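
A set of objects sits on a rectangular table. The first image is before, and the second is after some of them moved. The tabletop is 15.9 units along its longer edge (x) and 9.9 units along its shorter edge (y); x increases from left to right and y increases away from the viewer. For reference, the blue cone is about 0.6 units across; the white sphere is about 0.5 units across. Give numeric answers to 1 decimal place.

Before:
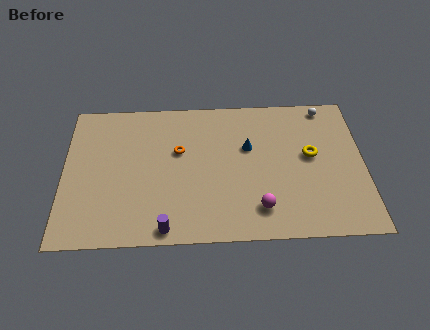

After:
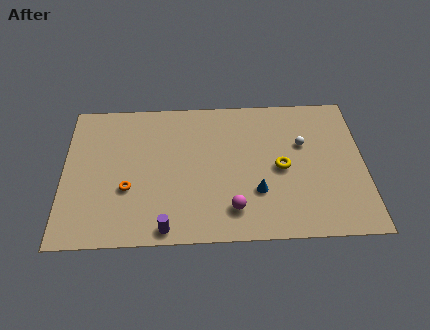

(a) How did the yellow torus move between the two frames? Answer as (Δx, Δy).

(-1.6, -0.8)

From the two frames, the yellow torus sits at roughly (13.1, 5.5) before and (11.5, 4.7) after.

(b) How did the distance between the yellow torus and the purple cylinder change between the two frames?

-1.8

The distance was about 9.0 in the first image and 7.2 in the second, so they moved 1.8 units closer together.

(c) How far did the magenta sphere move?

1.4

The magenta sphere moved from about (10.3, 2.0) to (8.9, 2.0), a distance of √(1.4² + 0.0²) ≈ 1.4.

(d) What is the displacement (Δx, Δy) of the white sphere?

(-1.3, -2.6)

The white sphere was at about (14.0, 8.9) and moved to about (12.7, 6.3).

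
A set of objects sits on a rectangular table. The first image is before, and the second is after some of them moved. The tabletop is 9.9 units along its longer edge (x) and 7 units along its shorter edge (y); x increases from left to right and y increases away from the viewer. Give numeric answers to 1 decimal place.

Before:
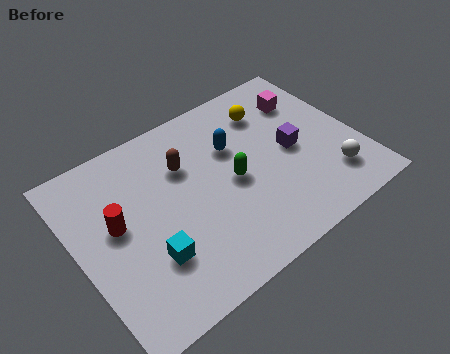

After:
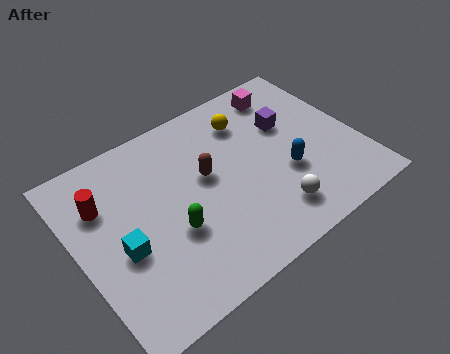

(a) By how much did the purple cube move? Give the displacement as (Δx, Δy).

(0.1, 1.1)

From the two frames, the purple cube sits at roughly (7.6, 3.4) before and (7.7, 4.5) after.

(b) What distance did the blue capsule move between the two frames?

2.5

The blue capsule moved from about (5.7, 4.6) to (7.2, 2.6), a distance of √(1.5² + 2.0²) ≈ 2.5.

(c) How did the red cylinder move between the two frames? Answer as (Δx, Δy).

(-0.3, 1.0)

From the two frames, the red cylinder sits at roughly (1.4, 3.9) before and (1.1, 4.9) after.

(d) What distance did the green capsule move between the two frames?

2.4

From (5.4, 3.3) to (3.1, 2.6), the green capsule covered √(2.3² + 0.7²) ≈ 2.4 units.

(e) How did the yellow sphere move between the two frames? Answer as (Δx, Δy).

(-0.8, 0.0)

From the two frames, the yellow sphere sits at roughly (7.2, 5.4) before and (6.4, 5.4) after.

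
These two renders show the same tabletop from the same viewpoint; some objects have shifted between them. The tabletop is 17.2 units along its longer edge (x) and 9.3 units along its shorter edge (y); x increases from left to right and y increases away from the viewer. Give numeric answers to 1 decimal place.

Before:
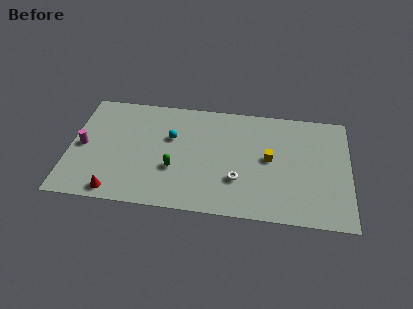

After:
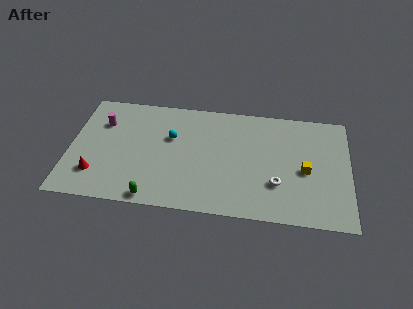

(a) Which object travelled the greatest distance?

the green capsule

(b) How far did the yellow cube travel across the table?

2.3

The yellow cube was near (12.3, 4.9) before and (14.5, 4.2) after, so it travelled √(2.2² + 0.7²) ≈ 2.3 units.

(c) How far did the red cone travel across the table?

1.8

The red cone moved from about (3.0, 1.0) to (1.7, 2.3), a distance of √(1.3² + 1.3²) ≈ 1.8.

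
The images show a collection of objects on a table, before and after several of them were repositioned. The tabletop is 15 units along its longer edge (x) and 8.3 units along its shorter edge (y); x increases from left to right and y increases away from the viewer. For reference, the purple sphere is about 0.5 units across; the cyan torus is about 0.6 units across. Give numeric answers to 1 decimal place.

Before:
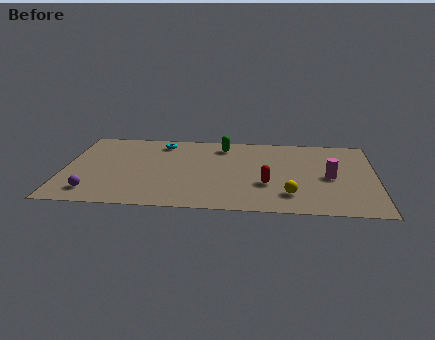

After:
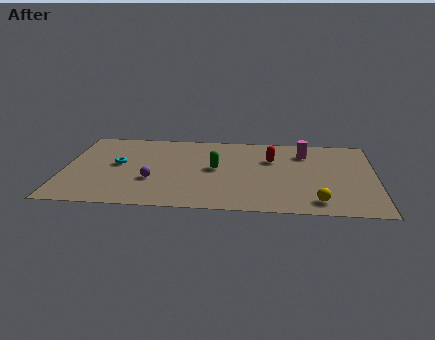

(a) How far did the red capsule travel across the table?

2.7

The red capsule was near (9.8, 2.9) before and (10.0, 5.6) after, so it travelled √(0.2² + 2.7²) ≈ 2.7 units.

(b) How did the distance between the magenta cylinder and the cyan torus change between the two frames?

+0.4

The distance was about 8.8 in the first image and 9.2 in the second, so they moved 0.4 units further apart.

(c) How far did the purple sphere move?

3.1

From (1.5, 1.5) to (4.3, 2.9), the purple sphere covered √(2.8² + 1.4²) ≈ 3.1 units.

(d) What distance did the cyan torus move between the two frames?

3.2

From (4.6, 7.0) to (2.6, 4.5), the cyan torus covered √(2.0² + 2.5²) ≈ 3.2 units.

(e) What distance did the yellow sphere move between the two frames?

1.4

The yellow sphere moved from about (10.9, 1.9) to (12.2, 1.3), a distance of √(1.3² + 0.6²) ≈ 1.4.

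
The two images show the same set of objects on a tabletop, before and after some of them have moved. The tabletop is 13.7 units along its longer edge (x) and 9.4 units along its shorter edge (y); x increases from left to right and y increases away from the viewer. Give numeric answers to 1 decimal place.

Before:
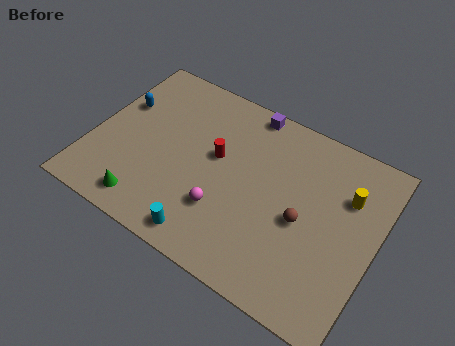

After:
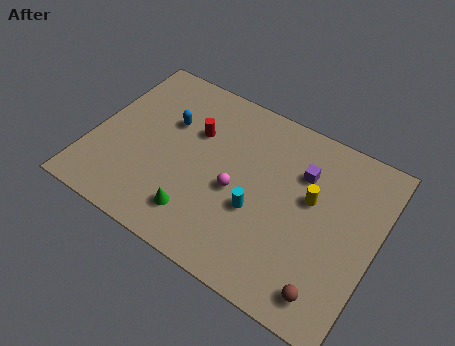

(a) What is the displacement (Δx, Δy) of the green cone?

(2.4, 0.6)

The green cone was at about (3.2, 1.3) and moved to about (5.6, 1.9).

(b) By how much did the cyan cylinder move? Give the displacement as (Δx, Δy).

(2.0, 2.5)

From the two frames, the cyan cylinder sits at roughly (6.2, 1.1) before and (8.2, 3.6) after.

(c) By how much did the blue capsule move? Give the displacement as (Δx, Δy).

(2.4, 0.1)

From the two frames, the blue capsule sits at roughly (1.0, 6.0) before and (3.4, 6.1) after.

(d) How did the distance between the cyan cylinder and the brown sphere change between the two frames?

-0.7

The distance was about 5.1 in the first image and 4.4 in the second, so they moved 0.7 units closer together.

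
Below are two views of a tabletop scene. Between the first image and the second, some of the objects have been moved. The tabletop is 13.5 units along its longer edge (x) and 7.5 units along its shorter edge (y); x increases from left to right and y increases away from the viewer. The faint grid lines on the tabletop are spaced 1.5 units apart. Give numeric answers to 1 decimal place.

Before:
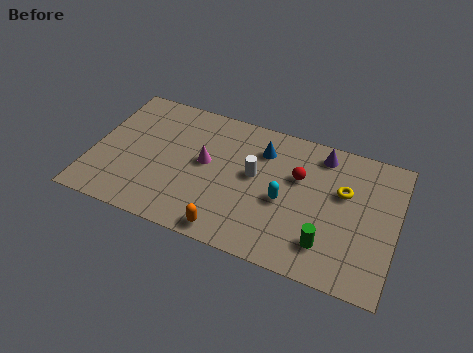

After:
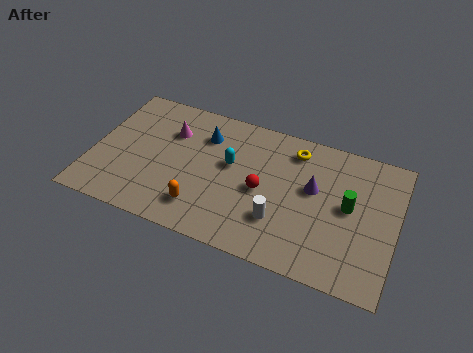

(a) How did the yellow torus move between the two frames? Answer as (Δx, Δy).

(-2.3, 1.5)

The yellow torus started near (11.1, 4.7) and ended near (8.8, 6.2).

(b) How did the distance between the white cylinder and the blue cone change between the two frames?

+3.5

Before: roughly 1.5 units apart; after: 5.0. That's 3.5 units further apart.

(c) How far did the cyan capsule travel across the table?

2.7

From (8.6, 3.3) to (6.1, 4.4), the cyan capsule covered √(2.5² + 1.1²) ≈ 2.7 units.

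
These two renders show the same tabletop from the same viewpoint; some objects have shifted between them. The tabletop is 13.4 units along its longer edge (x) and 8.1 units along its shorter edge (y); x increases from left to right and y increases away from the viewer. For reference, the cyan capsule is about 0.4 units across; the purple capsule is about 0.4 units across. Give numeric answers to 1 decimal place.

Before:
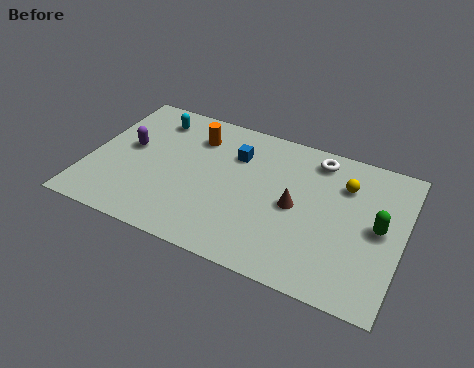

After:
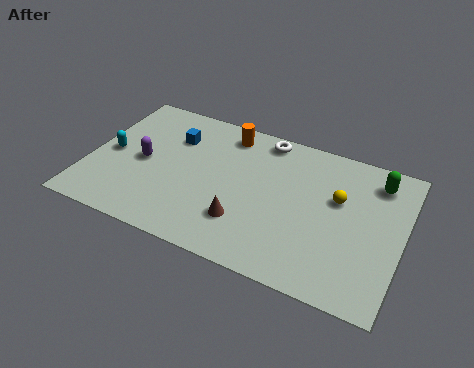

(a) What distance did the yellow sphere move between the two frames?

0.9

The yellow sphere was near (10.8, 5.9) before and (10.6, 5.0) after, so it travelled √(0.2² + 0.9²) ≈ 0.9 units.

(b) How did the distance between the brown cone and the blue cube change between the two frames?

+1.6

They were about 3.4 units apart before and 5.0 after — 1.6 units further apart.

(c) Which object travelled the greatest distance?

the cyan capsule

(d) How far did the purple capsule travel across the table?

0.9

From (1.6, 4.5) to (2.3, 3.9), the purple capsule covered √(0.7² + 0.6²) ≈ 0.9 units.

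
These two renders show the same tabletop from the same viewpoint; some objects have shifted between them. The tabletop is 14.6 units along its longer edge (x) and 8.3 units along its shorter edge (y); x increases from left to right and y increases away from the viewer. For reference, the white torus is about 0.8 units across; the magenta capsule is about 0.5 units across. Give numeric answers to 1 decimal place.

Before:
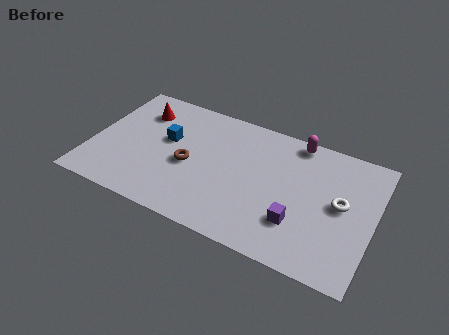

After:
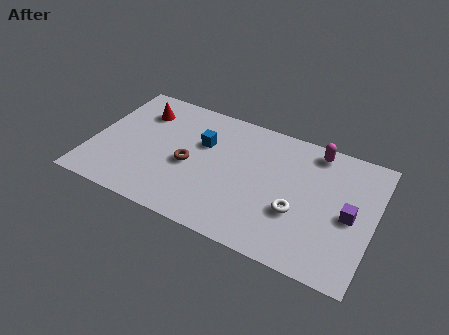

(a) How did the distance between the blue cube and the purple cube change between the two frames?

+0.4

They were about 7.5 units apart before and 7.9 after — 0.4 units further apart.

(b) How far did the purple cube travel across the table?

2.9

The purple cube moved from about (10.9, 2.4) to (13.4, 3.9), a distance of √(2.5² + 1.5²) ≈ 2.9.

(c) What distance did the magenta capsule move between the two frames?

1.0

The magenta capsule moved from about (10.3, 7.5) to (11.3, 7.3), a distance of √(1.0² + 0.2²) ≈ 1.0.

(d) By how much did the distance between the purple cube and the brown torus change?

+2.4

The distance was about 5.9 in the first image and 8.3 in the second, so they moved 2.4 units further apart.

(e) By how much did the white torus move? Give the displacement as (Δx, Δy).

(-2.1, -1.4)

The white torus was at about (12.9, 4.4) and moved to about (10.8, 3.0).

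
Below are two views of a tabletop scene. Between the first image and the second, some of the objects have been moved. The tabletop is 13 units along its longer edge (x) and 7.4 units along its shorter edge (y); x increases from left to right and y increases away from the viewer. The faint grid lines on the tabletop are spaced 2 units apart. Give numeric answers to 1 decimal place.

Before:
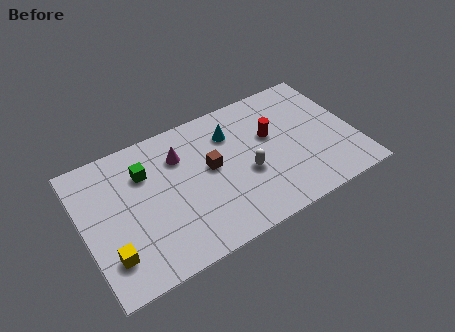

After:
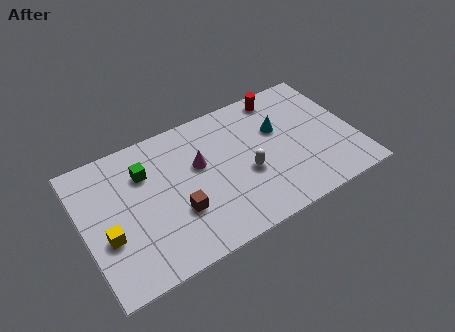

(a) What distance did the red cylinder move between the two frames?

2.2

From (9.1, 4.5) to (9.9, 6.5), the red cylinder covered √(0.8² + 2.0²) ≈ 2.2 units.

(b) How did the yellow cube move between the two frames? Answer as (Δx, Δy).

(0.0, 1.0)

The yellow cube started near (1.0, 1.8) and ended near (1.0, 2.8).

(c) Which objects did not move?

the white capsule and the green cube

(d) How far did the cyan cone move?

2.3

The cyan cone moved from about (7.3, 5.5) to (9.5, 4.7), a distance of √(2.2² + 0.8²) ≈ 2.3.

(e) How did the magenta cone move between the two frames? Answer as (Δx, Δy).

(0.8, -0.9)

The magenta cone was at about (4.8, 5.4) and moved to about (5.6, 4.5).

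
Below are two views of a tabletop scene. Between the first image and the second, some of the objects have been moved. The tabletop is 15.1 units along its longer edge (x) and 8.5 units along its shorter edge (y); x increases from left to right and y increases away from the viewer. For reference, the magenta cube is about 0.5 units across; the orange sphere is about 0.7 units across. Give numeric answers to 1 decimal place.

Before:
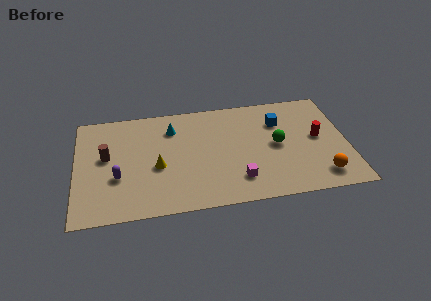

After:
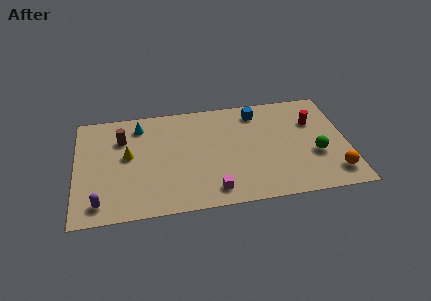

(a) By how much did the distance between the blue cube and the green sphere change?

+3.2

Before: roughly 1.8 units apart; after: 5.0. That's 3.2 units further apart.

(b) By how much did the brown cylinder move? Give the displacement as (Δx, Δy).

(0.9, 1.3)

From the two frames, the brown cylinder sits at roughly (1.7, 4.8) before and (2.6, 6.1) after.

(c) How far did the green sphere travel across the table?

2.4

The green sphere moved from about (11.2, 4.3) to (13.3, 3.2), a distance of √(2.1² + 1.1²) ≈ 2.4.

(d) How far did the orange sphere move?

0.7

From (13.5, 1.5) to (14.2, 1.6), the orange sphere covered √(0.7² + 0.1²) ≈ 0.7 units.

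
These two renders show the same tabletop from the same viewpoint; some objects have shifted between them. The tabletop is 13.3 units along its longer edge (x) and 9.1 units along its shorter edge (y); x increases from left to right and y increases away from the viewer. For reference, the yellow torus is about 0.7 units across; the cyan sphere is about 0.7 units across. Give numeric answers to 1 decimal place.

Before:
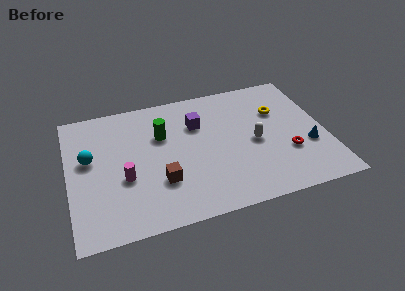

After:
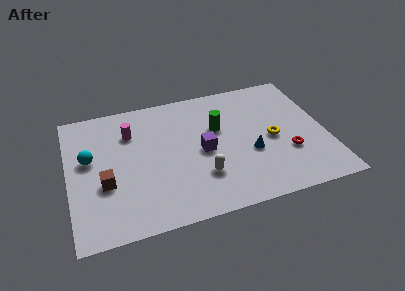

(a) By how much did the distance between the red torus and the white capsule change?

+2.5

They were about 2.0 units apart before and 4.5 after — 2.5 units further apart.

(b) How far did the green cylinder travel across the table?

2.9

From (4.9, 6.0) to (7.8, 5.7), the green cylinder covered √(2.9² + 0.3²) ≈ 2.9 units.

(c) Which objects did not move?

the red torus and the cyan sphere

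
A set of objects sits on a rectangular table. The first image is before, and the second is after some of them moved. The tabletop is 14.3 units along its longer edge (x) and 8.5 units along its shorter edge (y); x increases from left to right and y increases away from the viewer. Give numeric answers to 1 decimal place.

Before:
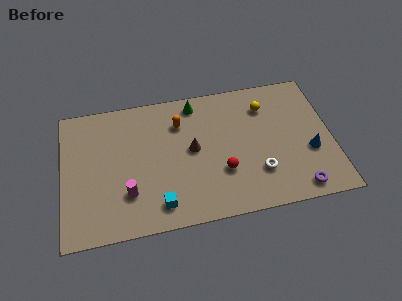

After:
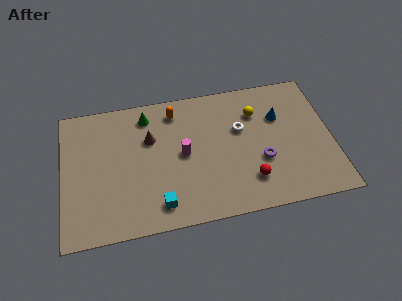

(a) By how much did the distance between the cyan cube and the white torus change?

+0.6

They were about 5.4 units apart before and 6.0 after — 0.6 units further apart.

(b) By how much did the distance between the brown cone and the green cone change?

-1.4

The distance was about 2.9 in the first image and 1.5 in the second, so they moved 1.4 units closer together.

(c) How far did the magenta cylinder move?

3.6

From (3.4, 2.4) to (6.4, 4.3), the magenta cylinder covered √(3.0² + 1.9²) ≈ 3.6 units.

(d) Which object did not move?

the cyan cube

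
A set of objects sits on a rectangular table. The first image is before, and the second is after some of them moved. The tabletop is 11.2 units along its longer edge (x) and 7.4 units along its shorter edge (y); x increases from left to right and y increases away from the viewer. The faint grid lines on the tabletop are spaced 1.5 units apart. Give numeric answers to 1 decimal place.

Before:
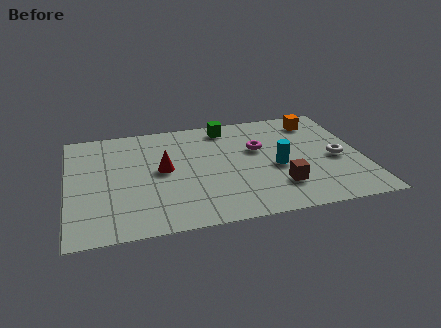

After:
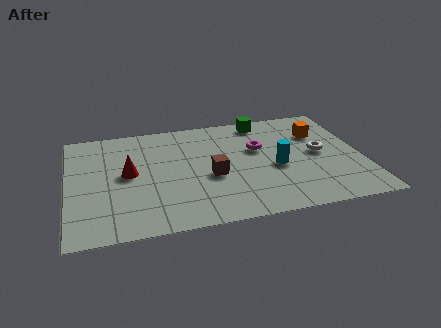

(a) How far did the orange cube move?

0.9

From (9.7, 6.1) to (9.7, 5.2), the orange cube covered √(0.0² + 0.9²) ≈ 0.9 units.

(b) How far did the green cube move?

1.4

The green cube moved from about (6.2, 6.4) to (7.6, 6.5), a distance of √(1.4² + 0.1²) ≈ 1.4.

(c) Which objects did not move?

the magenta torus and the cyan cylinder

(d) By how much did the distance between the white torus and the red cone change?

+0.7

They were about 6.6 units apart before and 7.3 after — 0.7 units further apart.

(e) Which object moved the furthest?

the brown cube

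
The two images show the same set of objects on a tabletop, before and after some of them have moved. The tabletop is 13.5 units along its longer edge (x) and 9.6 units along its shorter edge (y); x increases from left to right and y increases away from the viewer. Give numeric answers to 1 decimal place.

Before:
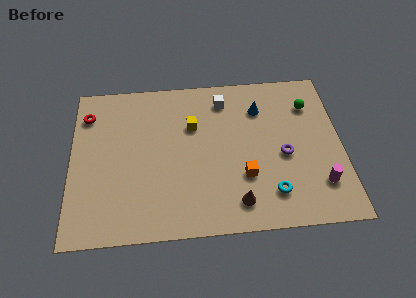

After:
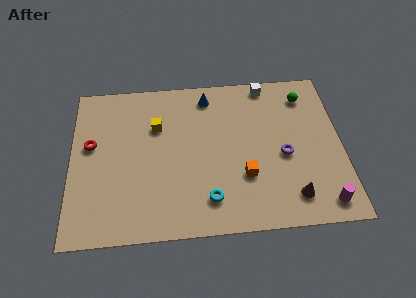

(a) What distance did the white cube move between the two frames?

2.3

The white cube moved from about (7.7, 7.9) to (9.9, 8.7), a distance of √(2.2² + 0.8²) ≈ 2.3.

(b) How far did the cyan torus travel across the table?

3.1

The cyan torus was near (9.9, 2.0) before and (6.8, 1.9) after, so it travelled √(3.1² + 0.1²) ≈ 3.1 units.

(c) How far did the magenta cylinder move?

1.1

The magenta cylinder was near (12.3, 2.3) before and (12.4, 1.2) after, so it travelled √(0.1² + 1.1²) ≈ 1.1 units.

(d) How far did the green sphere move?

0.6

From (12.0, 7.2) to (11.8, 7.8), the green sphere covered √(0.2² + 0.6²) ≈ 0.6 units.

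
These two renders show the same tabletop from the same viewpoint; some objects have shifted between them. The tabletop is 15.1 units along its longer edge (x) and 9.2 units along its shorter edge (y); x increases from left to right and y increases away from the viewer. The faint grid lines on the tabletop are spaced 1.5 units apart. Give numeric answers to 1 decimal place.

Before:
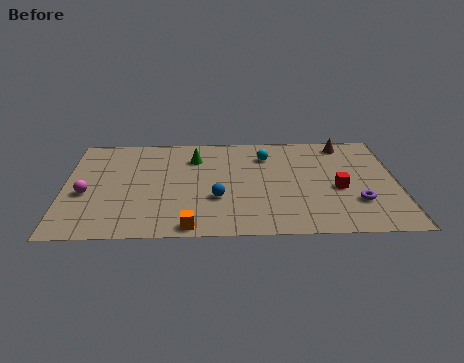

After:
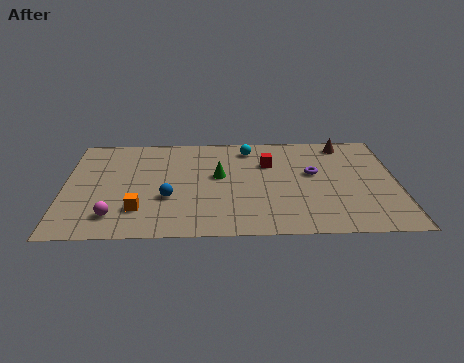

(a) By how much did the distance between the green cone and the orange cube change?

-1.5

Before: roughly 6.1 units apart; after: 4.6. That's 1.5 units closer together.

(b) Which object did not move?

the brown cone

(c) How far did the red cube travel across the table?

3.9

The red cube moved from about (12.4, 3.9) to (9.3, 6.3), a distance of √(3.1² + 2.4²) ≈ 3.9.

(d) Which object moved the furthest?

the red cube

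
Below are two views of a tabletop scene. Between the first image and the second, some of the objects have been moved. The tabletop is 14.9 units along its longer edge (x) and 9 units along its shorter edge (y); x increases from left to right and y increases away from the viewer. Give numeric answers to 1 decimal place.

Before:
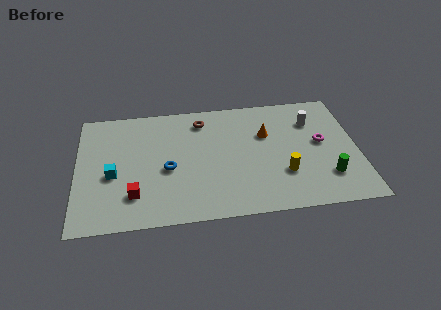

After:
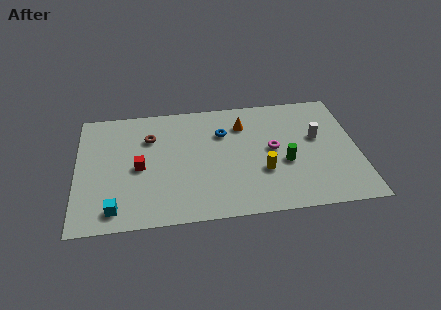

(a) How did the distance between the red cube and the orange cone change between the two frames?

-1.8

Before: roughly 8.0 units apart; after: 6.2. That's 1.8 units closer together.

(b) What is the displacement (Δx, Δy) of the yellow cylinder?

(-1.1, 0.3)

The yellow cylinder was at about (10.9, 2.8) and moved to about (9.8, 3.1).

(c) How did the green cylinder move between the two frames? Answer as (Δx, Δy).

(-2.2, 1.3)

From the two frames, the green cylinder sits at roughly (13.2, 2.3) before and (11.0, 3.6) after.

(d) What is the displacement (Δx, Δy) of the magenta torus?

(-2.6, -0.2)

The magenta torus started near (13.0, 4.9) and ended near (10.4, 4.7).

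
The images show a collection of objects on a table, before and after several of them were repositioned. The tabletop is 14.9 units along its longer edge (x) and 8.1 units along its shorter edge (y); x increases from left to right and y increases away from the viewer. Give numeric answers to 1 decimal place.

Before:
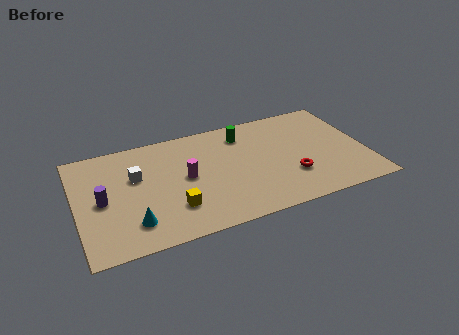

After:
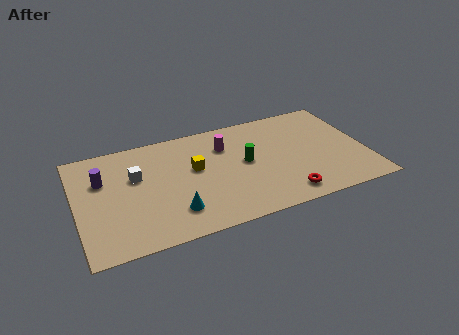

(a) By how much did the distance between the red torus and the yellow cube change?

-0.6

Before: roughly 6.1 units apart; after: 5.5. That's 0.6 units closer together.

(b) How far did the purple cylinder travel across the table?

1.5

The purple cylinder was near (1.3, 3.9) before and (1.4, 5.4) after, so it travelled √(0.1² + 1.5²) ≈ 1.5 units.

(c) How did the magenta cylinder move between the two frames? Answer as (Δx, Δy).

(2.2, 1.7)

The magenta cylinder was at about (5.6, 4.2) and moved to about (7.8, 5.9).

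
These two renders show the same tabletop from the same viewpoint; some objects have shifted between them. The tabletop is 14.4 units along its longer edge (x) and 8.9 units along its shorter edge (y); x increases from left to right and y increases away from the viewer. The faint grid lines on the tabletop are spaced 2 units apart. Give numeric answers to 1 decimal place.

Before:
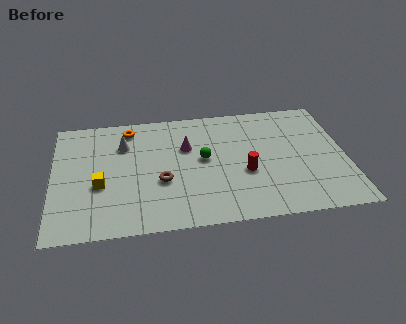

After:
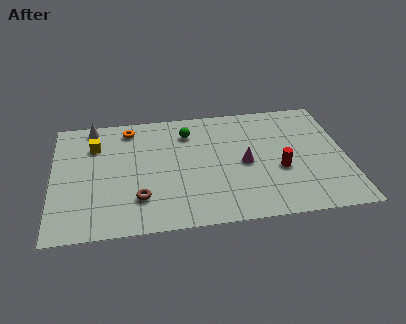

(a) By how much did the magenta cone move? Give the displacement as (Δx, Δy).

(2.8, -1.6)

The magenta cone was at about (6.6, 5.8) and moved to about (9.4, 4.2).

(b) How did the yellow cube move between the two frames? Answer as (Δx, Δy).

(-0.2, 3.0)

The yellow cube was at about (2.3, 3.5) and moved to about (2.1, 6.5).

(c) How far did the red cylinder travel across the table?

1.7

From (9.4, 3.5) to (11.1, 3.5), the red cylinder covered √(1.7² + 0.0²) ≈ 1.7 units.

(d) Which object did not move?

the orange torus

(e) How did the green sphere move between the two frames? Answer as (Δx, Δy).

(-0.7, 2.1)

From the two frames, the green sphere sits at roughly (7.4, 4.8) before and (6.7, 6.9) after.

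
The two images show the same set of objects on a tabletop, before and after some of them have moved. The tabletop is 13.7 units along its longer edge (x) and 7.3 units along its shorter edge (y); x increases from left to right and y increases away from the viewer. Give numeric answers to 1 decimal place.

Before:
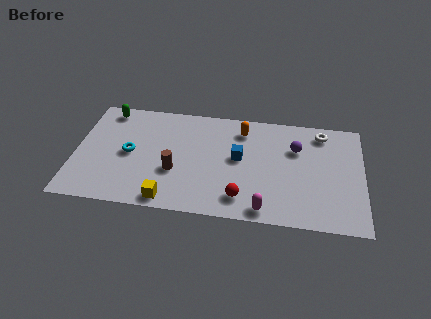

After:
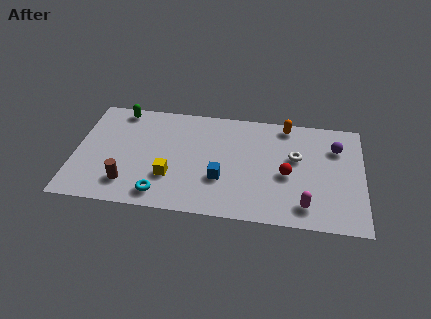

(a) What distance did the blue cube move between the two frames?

1.7

The blue cube moved from about (7.8, 4.0) to (7.0, 2.5), a distance of √(0.8² + 1.5²) ≈ 1.7.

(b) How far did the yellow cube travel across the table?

1.5

The yellow cube was near (4.6, 0.8) before and (4.6, 2.3) after, so it travelled √(0.0² + 1.5²) ≈ 1.5 units.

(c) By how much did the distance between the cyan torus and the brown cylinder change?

-0.7

They were about 2.4 units apart before and 1.7 after — 0.7 units closer together.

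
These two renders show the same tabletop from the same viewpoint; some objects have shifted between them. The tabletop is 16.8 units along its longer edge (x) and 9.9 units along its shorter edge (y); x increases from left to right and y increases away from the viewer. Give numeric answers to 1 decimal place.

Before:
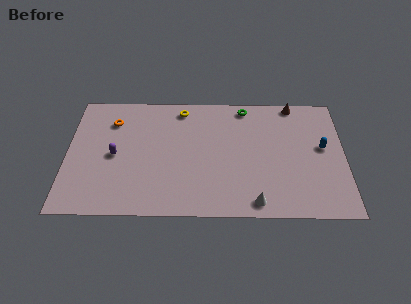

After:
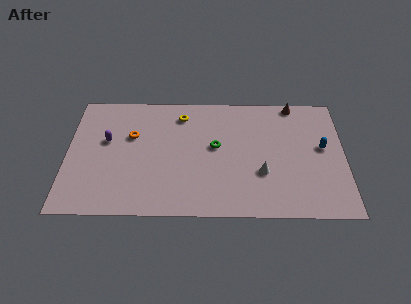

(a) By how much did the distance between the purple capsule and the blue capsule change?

+0.5

Before: roughly 12.6 units apart; after: 13.1. That's 0.5 units further apart.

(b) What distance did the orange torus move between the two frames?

1.7

The orange torus was near (2.7, 7.5) before and (3.9, 6.3) after, so it travelled √(1.2² + 1.2²) ≈ 1.7 units.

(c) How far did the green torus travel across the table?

3.8

The green torus moved from about (10.8, 8.8) to (9.0, 5.5), a distance of √(1.8² + 3.3²) ≈ 3.8.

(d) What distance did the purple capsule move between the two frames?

1.3

The purple capsule moved from about (2.9, 4.7) to (2.4, 5.9), a distance of √(0.5² + 1.2²) ≈ 1.3.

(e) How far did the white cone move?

2.3

The white cone moved from about (11.4, 1.1) to (11.8, 3.4), a distance of √(0.4² + 2.3²) ≈ 2.3.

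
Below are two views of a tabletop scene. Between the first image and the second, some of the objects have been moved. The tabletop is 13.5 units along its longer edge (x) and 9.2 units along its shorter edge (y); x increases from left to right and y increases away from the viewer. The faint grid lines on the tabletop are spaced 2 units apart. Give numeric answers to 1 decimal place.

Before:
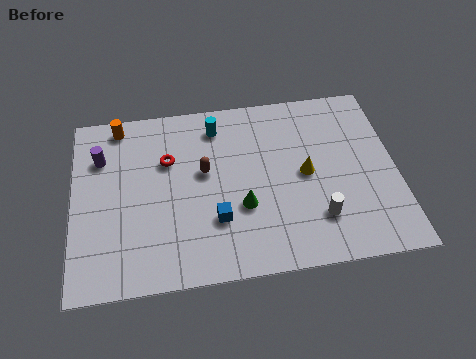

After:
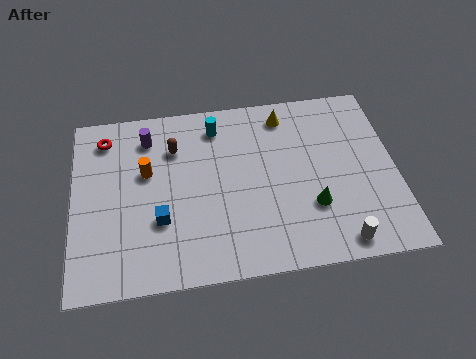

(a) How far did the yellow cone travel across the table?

3.3

The yellow cone moved from about (9.7, 4.6) to (9.0, 7.8), a distance of √(0.7² + 3.2²) ≈ 3.3.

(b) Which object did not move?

the cyan cylinder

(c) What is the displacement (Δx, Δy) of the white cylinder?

(0.8, -1.3)

The white cylinder was at about (10.1, 2.3) and moved to about (10.9, 1.0).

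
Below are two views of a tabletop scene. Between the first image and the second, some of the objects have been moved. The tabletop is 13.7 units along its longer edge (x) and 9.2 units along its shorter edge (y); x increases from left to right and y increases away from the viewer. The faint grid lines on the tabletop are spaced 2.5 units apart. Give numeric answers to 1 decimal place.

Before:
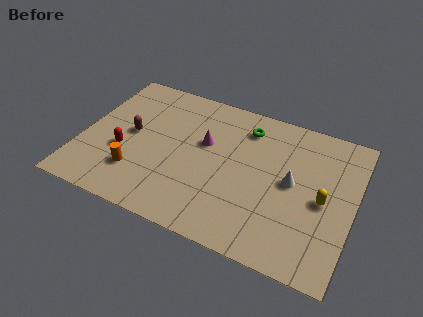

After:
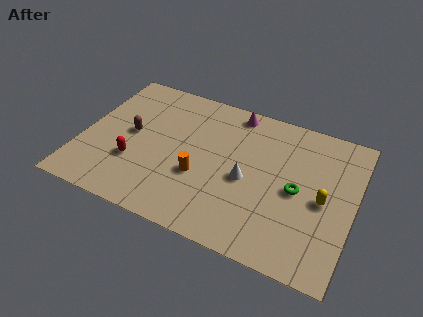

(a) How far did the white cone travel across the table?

2.3

The white cone moved from about (10.6, 4.8) to (8.4, 4.1), a distance of √(2.2² + 0.7²) ≈ 2.3.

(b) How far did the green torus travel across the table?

4.2

The green torus moved from about (8.0, 7.4) to (10.9, 4.4), a distance of √(2.9² + 3.0²) ≈ 4.2.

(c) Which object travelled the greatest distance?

the green torus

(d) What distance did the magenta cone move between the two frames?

2.9

The magenta cone moved from about (6.1, 5.6) to (7.3, 8.2), a distance of √(1.2² + 2.6²) ≈ 2.9.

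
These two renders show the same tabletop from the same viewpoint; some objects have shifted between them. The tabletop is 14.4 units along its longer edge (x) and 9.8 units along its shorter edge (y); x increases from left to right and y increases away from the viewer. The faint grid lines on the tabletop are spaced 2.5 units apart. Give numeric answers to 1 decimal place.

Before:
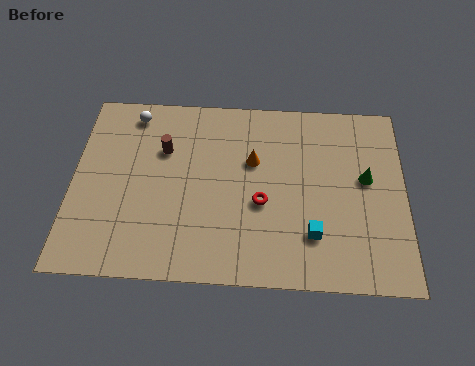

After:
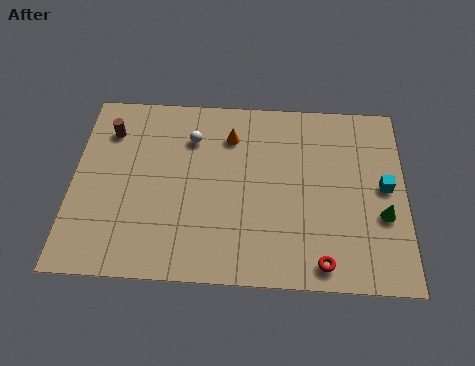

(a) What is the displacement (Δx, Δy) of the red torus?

(2.6, -2.9)

The red torus was at about (8.2, 4.0) and moved to about (10.8, 1.1).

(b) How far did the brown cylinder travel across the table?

2.6

The brown cylinder moved from about (3.9, 6.6) to (1.5, 7.5), a distance of √(2.4² + 0.9²) ≈ 2.6.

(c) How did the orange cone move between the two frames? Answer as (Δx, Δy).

(-1.0, 1.3)

The orange cone started near (7.8, 6.2) and ended near (6.8, 7.5).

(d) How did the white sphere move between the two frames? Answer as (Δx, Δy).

(2.6, -1.2)

The white sphere was at about (2.5, 8.5) and moved to about (5.1, 7.3).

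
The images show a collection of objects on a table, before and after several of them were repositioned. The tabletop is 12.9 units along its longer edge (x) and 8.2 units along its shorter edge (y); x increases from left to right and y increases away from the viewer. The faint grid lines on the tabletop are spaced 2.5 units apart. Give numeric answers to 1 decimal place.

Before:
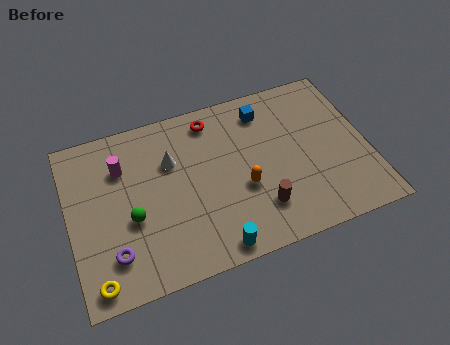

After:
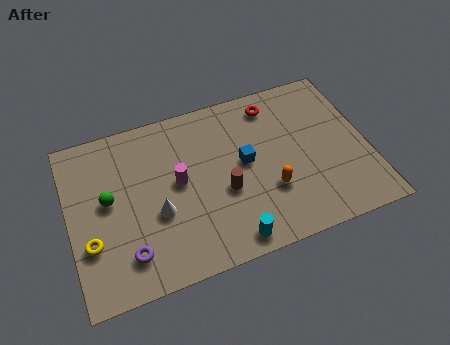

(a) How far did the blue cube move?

2.5

From (8.7, 6.7) to (7.6, 4.4), the blue cube covered √(1.1² + 2.3²) ≈ 2.5 units.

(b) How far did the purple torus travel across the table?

0.6

The purple torus moved from about (1.7, 1.9) to (2.3, 1.7), a distance of √(0.6² + 0.2²) ≈ 0.6.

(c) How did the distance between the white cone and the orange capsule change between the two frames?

+1.1

They were about 3.7 units apart before and 4.8 after — 1.1 units further apart.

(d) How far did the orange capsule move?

1.2

The orange capsule was near (7.4, 3.2) before and (8.5, 2.7) after, so it travelled √(1.1² + 0.5²) ≈ 1.2 units.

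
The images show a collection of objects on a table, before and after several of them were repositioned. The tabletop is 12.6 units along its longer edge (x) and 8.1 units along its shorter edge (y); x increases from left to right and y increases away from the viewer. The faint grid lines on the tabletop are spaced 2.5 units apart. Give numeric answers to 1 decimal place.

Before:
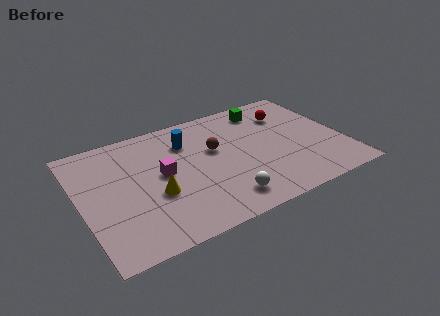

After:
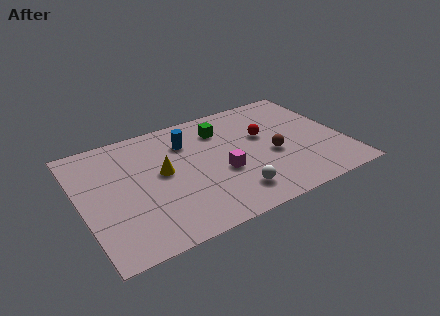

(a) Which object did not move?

the blue cylinder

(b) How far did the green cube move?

2.4

The green cube moved from about (9.3, 6.8) to (7.0, 6.2), a distance of √(2.3² + 0.6²) ≈ 2.4.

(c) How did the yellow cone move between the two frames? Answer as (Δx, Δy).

(0.5, 1.3)

The yellow cone was at about (3.4, 3.1) and moved to about (3.9, 4.4).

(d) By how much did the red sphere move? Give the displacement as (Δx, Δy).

(-1.4, -1.1)

From the two frames, the red sphere sits at roughly (10.3, 6.0) before and (8.9, 4.9) after.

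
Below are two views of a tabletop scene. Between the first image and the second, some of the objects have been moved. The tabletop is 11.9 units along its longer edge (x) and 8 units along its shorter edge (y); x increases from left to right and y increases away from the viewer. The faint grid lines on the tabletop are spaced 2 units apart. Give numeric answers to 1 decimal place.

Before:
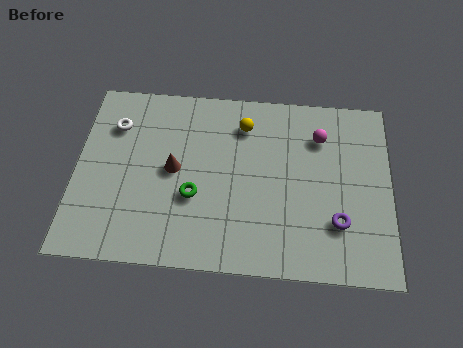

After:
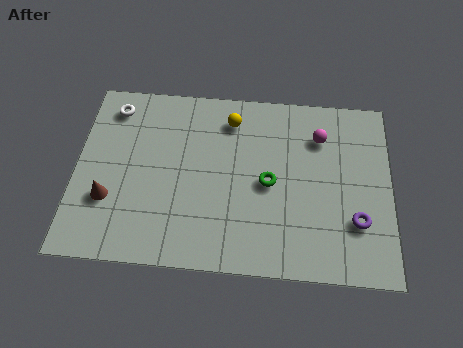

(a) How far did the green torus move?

2.9

The green torus moved from about (4.5, 3.0) to (7.3, 3.8), a distance of √(2.8² + 0.8²) ≈ 2.9.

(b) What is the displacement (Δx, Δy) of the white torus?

(-0.1, 0.8)

The white torus started near (1.4, 5.9) and ended near (1.3, 6.7).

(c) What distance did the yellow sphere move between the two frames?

0.5

The yellow sphere moved from about (6.3, 6.3) to (5.8, 6.5), a distance of √(0.5² + 0.2²) ≈ 0.5.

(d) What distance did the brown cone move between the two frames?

2.8

From (3.7, 4.1) to (1.3, 2.6), the brown cone covered √(2.4² + 1.5²) ≈ 2.8 units.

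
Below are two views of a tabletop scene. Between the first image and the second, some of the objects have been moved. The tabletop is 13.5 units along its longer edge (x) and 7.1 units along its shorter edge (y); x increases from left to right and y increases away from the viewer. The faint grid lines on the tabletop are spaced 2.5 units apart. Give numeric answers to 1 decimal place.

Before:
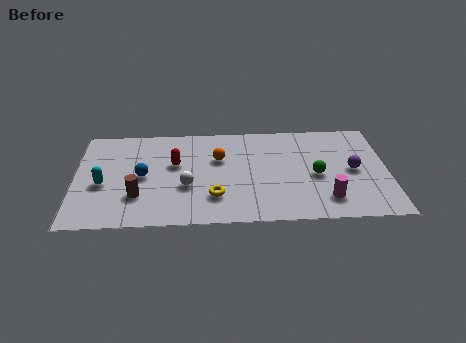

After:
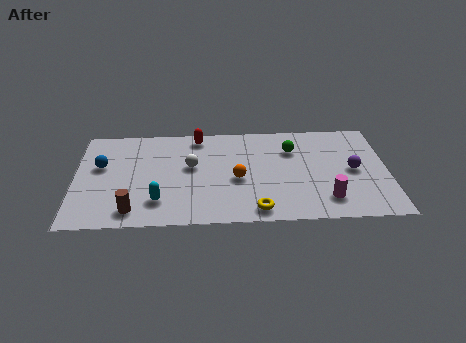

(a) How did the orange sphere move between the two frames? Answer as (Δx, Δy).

(0.8, -1.5)

The orange sphere started near (6.2, 4.6) and ended near (7.0, 3.1).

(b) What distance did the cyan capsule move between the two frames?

2.7

The cyan capsule was near (1.2, 3.0) before and (3.6, 1.7) after, so it travelled √(2.4² + 1.3²) ≈ 2.7 units.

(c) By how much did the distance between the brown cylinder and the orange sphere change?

+0.6

The distance was about 4.3 in the first image and 4.9 in the second, so they moved 0.6 units further apart.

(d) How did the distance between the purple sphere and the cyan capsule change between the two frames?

-2.2

They were about 10.8 units apart before and 8.6 after — 2.2 units closer together.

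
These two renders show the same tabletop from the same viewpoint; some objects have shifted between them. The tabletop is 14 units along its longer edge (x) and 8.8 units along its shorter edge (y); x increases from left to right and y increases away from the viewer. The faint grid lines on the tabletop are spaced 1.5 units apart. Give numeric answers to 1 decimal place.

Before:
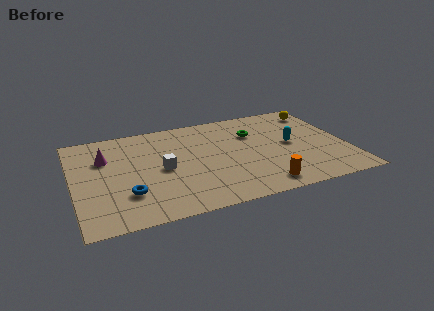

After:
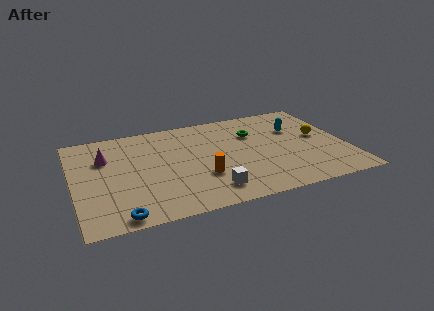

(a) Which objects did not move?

the green torus and the magenta cone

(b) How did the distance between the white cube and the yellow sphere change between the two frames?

-2.2

They were about 9.0 units apart before and 6.8 after — 2.2 units closer together.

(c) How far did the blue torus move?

1.8

The blue torus moved from about (2.6, 2.5) to (2.1, 0.8), a distance of √(0.5² + 1.7²) ≈ 1.8.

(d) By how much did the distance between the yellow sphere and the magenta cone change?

-0.3

The distance was about 11.4 in the first image and 11.1 in the second, so they moved 0.3 units closer together.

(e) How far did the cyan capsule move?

1.5

The cyan capsule was near (11.2, 4.5) before and (11.6, 5.9) after, so it travelled √(0.4² + 1.4²) ≈ 1.5 units.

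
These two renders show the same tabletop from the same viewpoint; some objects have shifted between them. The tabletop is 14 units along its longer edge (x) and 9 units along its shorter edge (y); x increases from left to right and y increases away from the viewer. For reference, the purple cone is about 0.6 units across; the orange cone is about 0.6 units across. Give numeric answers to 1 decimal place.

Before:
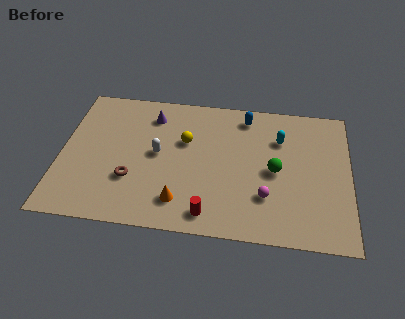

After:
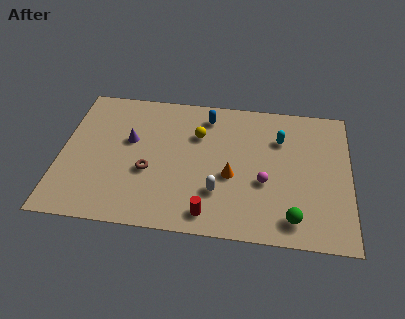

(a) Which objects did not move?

the cyan capsule and the red cylinder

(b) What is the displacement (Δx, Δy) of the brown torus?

(0.8, 0.6)

The brown torus was at about (3.5, 2.9) and moved to about (4.3, 3.5).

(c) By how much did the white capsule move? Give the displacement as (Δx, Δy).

(3.0, -2.1)

From the two frames, the white capsule sits at roughly (4.7, 4.7) before and (7.7, 2.6) after.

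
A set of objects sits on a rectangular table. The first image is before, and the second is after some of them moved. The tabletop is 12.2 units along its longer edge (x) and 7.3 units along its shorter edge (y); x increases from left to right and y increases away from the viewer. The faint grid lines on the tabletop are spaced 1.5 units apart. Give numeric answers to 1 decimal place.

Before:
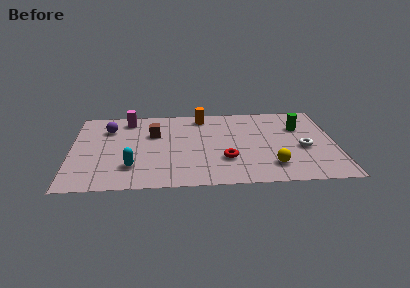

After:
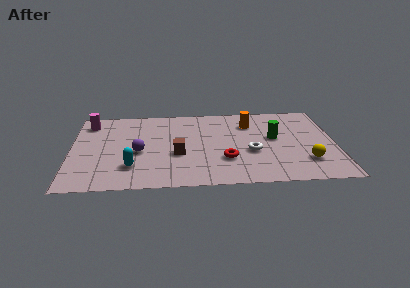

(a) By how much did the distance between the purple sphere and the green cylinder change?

-2.5

Before: roughly 8.9 units apart; after: 6.4. That's 2.5 units closer together.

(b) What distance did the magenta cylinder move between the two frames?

1.8

The magenta cylinder moved from about (2.6, 6.2) to (0.8, 6.0), a distance of √(1.8² + 0.2²) ≈ 1.8.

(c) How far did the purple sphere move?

2.6

From (1.7, 5.4) to (3.1, 3.2), the purple sphere covered √(1.4² + 2.2²) ≈ 2.6 units.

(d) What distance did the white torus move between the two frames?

2.4

The white torus was near (10.7, 3.1) before and (8.3, 2.9) after, so it travelled √(2.4² + 0.2²) ≈ 2.4 units.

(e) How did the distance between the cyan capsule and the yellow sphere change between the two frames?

+1.6

The distance was about 6.4 in the first image and 8.0 in the second, so they moved 1.6 units further apart.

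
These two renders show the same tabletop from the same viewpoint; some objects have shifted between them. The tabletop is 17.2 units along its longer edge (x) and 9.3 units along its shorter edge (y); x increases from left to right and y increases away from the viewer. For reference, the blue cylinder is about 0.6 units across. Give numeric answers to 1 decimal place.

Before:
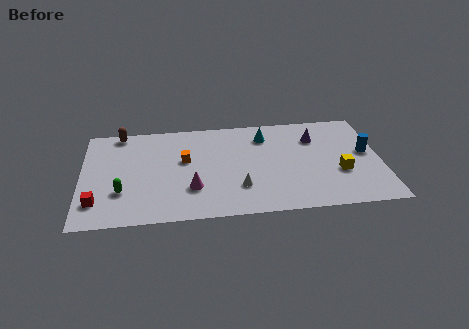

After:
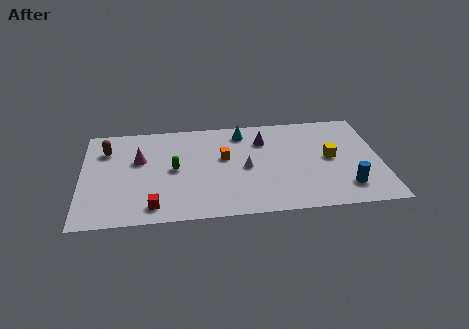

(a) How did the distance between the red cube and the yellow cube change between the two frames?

-3.2

The distance was about 14.0 in the first image and 10.8 in the second, so they moved 3.2 units closer together.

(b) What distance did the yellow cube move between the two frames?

1.5

From (14.8, 3.4) to (14.3, 4.8), the yellow cube covered √(0.5² + 1.4²) ≈ 1.5 units.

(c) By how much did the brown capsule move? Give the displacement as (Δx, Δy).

(-0.8, -1.6)

The brown capsule was at about (2.2, 8.5) and moved to about (1.4, 6.9).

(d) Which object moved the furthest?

the magenta cone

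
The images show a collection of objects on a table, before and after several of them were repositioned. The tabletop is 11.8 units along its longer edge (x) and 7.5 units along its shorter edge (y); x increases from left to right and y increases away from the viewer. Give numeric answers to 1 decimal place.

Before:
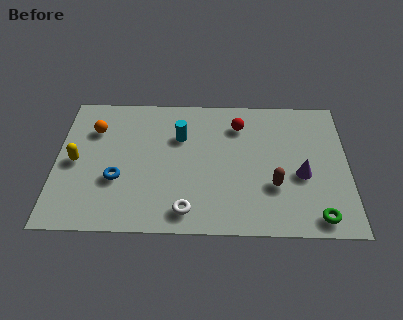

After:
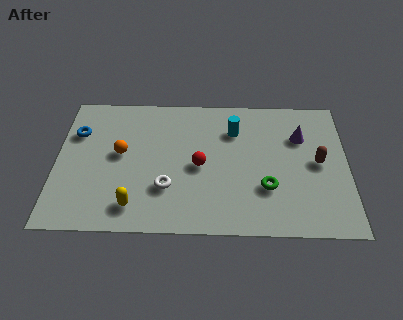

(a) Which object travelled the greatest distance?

the yellow capsule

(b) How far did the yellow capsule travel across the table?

3.3

The yellow capsule was near (0.8, 3.6) before and (3.2, 1.3) after, so it travelled √(2.4² + 2.3²) ≈ 3.3 units.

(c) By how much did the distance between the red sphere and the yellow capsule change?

-3.6

They were about 7.0 units apart before and 3.4 after — 3.6 units closer together.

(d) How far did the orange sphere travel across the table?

1.7

The orange sphere was near (1.5, 5.4) before and (2.6, 4.1) after, so it travelled √(1.1² + 1.3²) ≈ 1.7 units.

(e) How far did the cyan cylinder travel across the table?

2.2

The cyan cylinder moved from about (5.0, 5.1) to (7.2, 5.5), a distance of √(2.2² + 0.4²) ≈ 2.2.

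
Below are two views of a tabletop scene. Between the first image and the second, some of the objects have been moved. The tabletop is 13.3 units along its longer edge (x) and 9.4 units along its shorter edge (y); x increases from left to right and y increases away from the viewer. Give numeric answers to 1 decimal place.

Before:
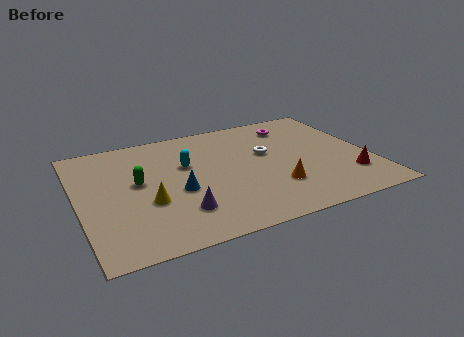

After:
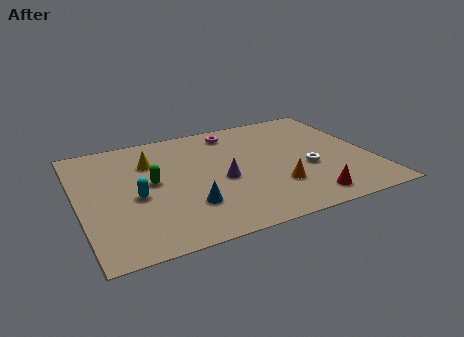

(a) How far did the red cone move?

2.5

From (12.1, 2.4) to (9.9, 1.3), the red cone covered √(2.2² + 1.1²) ≈ 2.5 units.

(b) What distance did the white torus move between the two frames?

2.5

From (8.7, 5.6) to (10.3, 3.7), the white torus covered √(1.6² + 1.9²) ≈ 2.5 units.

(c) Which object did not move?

the orange cone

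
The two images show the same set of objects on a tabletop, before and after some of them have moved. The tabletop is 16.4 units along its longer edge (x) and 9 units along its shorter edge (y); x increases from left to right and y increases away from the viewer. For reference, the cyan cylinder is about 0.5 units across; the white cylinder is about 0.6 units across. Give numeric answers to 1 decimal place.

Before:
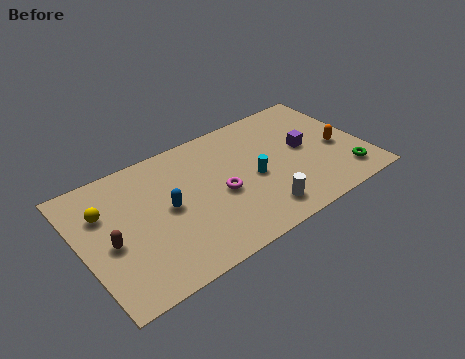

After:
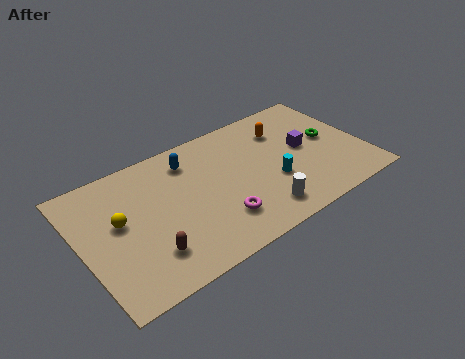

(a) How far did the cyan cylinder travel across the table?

1.3

The cyan cylinder was near (9.9, 4.1) before and (10.9, 3.3) after, so it travelled √(1.0² + 0.8²) ≈ 1.3 units.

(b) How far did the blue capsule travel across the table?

3.1

The blue capsule was near (4.9, 4.6) before and (6.6, 7.2) after, so it travelled √(1.7² + 2.6²) ≈ 3.1 units.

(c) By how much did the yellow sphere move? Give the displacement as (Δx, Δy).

(0.7, -1.1)

The yellow sphere started near (1.5, 6.2) and ended near (2.2, 5.1).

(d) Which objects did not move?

the purple cube and the white cylinder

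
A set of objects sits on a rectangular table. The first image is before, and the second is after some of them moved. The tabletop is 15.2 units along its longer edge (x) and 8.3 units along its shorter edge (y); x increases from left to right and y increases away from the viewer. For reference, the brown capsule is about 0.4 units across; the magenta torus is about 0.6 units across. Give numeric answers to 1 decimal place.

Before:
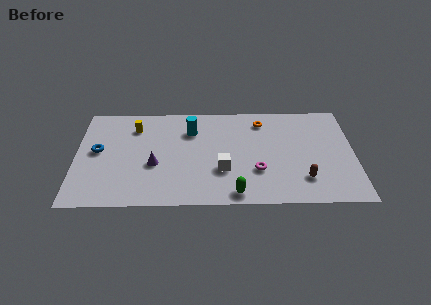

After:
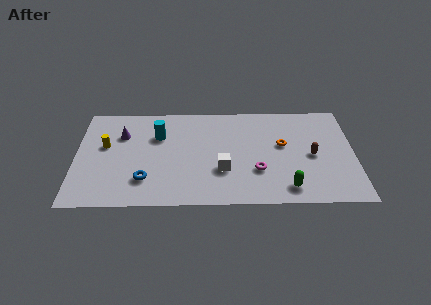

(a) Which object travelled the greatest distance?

the blue torus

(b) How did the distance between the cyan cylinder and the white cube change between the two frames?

+0.8

They were about 3.7 units apart before and 4.5 after — 0.8 units further apart.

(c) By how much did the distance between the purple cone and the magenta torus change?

+2.4

Before: roughly 5.6 units apart; after: 8.0. That's 2.4 units further apart.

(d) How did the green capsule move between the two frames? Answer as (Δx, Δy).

(2.8, 0.4)

From the two frames, the green capsule sits at roughly (8.7, 0.9) before and (11.5, 1.3) after.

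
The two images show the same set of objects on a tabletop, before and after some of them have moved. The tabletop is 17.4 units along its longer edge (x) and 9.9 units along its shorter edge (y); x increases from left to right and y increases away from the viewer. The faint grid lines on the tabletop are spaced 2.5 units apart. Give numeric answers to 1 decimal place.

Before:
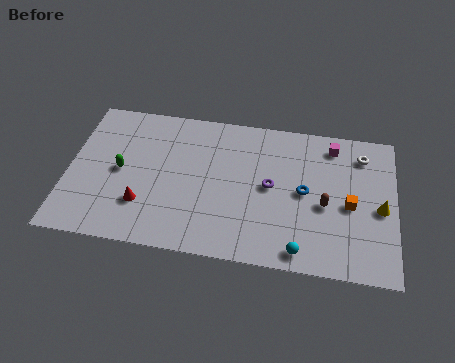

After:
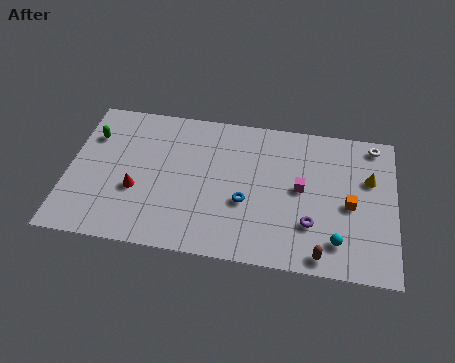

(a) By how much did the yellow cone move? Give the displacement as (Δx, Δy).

(-0.6, 1.9)

The yellow cone was at about (16.6, 4.5) and moved to about (16.0, 6.4).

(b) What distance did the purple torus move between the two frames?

3.1

The purple torus was near (10.8, 5.1) before and (13.0, 2.9) after, so it travelled √(2.2² + 2.2²) ≈ 3.1 units.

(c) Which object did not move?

the orange cube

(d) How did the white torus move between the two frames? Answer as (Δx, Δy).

(0.6, 0.8)

The white torus was at about (15.6, 8.0) and moved to about (16.2, 8.8).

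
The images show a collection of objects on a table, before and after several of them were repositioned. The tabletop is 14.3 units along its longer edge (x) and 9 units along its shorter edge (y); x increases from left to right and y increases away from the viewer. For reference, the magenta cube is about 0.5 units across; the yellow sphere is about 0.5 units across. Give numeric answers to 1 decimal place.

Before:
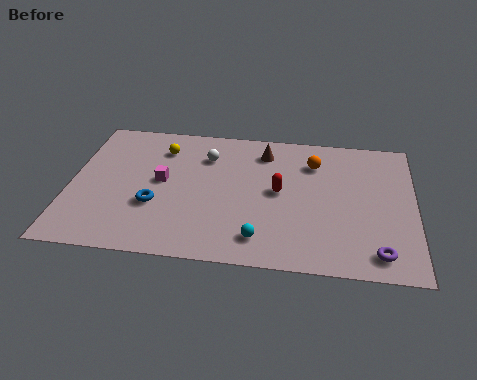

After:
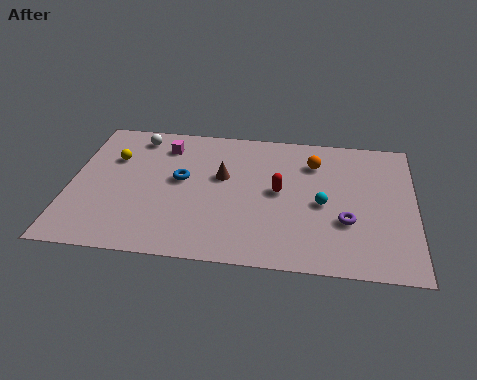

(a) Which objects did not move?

the orange sphere and the red capsule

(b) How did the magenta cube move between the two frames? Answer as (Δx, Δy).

(0.0, 2.4)

The magenta cube was at about (3.8, 4.8) and moved to about (3.8, 7.2).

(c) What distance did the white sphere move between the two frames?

3.2

From (5.6, 6.7) to (2.6, 7.7), the white sphere covered √(3.0² + 1.0²) ≈ 3.2 units.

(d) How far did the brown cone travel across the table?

2.5

The brown cone was near (8.0, 7.3) before and (6.3, 5.4) after, so it travelled √(1.7² + 1.9²) ≈ 2.5 units.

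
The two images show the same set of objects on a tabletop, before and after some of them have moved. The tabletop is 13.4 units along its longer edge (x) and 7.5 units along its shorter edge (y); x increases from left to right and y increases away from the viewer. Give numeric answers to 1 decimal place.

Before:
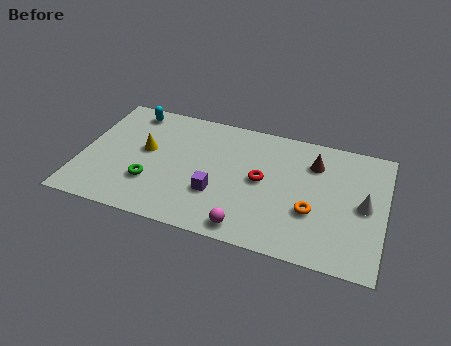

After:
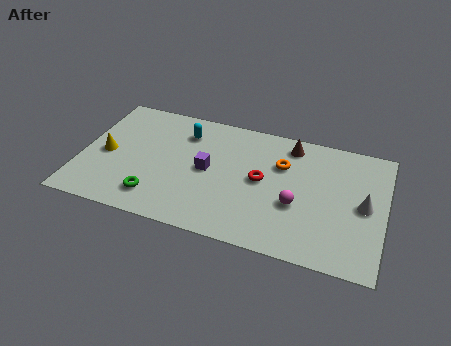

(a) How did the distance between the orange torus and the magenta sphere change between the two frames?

-0.9

The distance was about 3.2 in the first image and 2.3 in the second, so they moved 0.9 units closer together.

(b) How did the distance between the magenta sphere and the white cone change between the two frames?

-2.6

The distance was about 5.6 in the first image and 3.0 in the second, so they moved 2.6 units closer together.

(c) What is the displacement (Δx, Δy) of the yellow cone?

(-1.7, -0.7)

From the two frames, the yellow cone sits at roughly (2.8, 4.2) before and (1.1, 3.5) after.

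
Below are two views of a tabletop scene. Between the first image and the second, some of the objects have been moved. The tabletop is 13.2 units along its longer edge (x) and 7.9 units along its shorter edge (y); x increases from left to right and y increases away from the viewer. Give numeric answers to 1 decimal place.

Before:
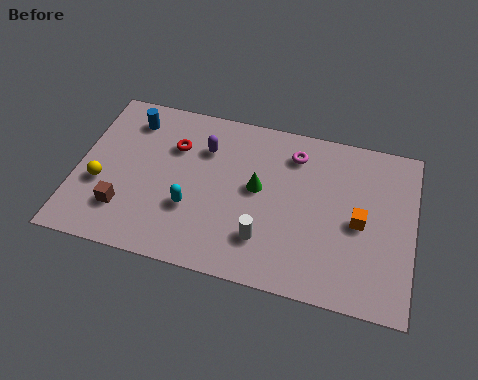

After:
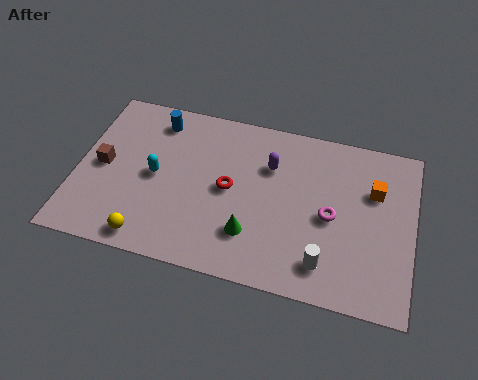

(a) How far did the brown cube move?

2.1

The brown cube was near (2.0, 2.0) before and (1.0, 3.9) after, so it travelled √(1.0² + 1.9²) ≈ 2.1 units.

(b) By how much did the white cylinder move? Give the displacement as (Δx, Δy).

(2.4, -0.5)

The white cylinder started near (7.5, 2.0) and ended near (9.9, 1.5).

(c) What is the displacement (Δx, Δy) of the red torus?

(2.3, -1.5)

From the two frames, the red torus sits at roughly (3.7, 5.5) before and (6.0, 4.0) after.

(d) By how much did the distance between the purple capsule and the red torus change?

+0.9

Before: roughly 1.2 units apart; after: 2.1. That's 0.9 units further apart.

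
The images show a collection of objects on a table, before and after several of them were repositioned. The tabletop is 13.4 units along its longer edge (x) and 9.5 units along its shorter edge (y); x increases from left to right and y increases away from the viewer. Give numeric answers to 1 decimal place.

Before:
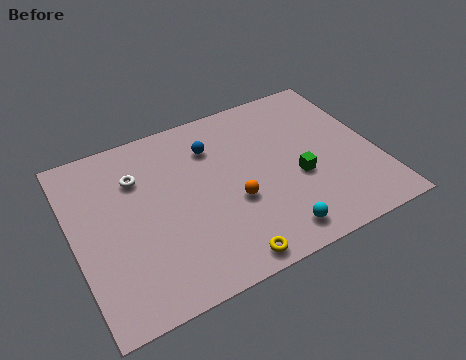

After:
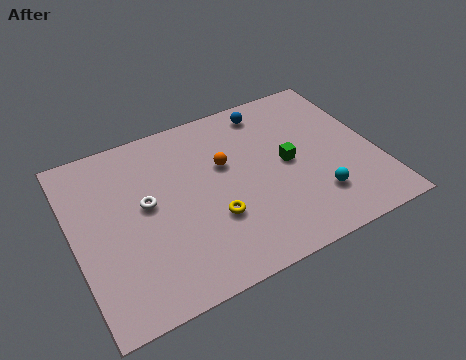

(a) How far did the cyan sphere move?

2.4

The cyan sphere was near (8.3, 1.3) before and (10.4, 2.4) after, so it travelled √(2.1² + 1.1²) ≈ 2.4 units.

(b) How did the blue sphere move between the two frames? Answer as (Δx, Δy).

(2.7, 1.1)

The blue sphere was at about (6.4, 7.1) and moved to about (9.1, 8.2).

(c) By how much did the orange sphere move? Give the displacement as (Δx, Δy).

(-0.1, 2.2)

The orange sphere started near (6.9, 3.7) and ended near (6.8, 5.9).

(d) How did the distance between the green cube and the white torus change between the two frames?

-1.1

The distance was about 7.4 in the first image and 6.3 in the second, so they moved 1.1 units closer together.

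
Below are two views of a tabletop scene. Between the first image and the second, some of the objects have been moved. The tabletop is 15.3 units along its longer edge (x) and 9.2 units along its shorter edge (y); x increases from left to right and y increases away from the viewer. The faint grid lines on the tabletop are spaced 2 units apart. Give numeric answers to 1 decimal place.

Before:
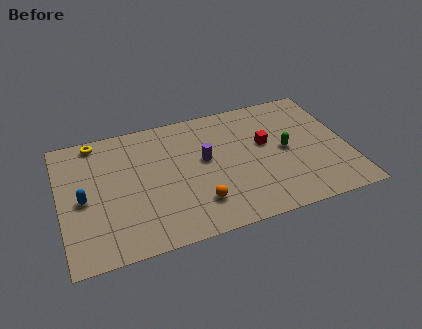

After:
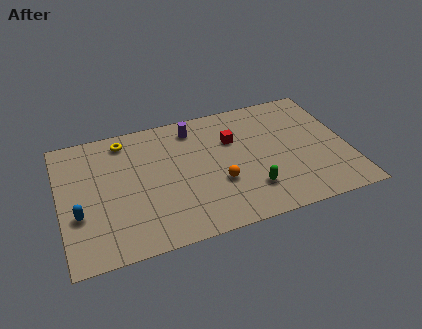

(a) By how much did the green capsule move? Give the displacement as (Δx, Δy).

(-2.1, -2.3)

The green capsule was at about (12.0, 4.6) and moved to about (9.9, 2.3).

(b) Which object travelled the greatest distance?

the green capsule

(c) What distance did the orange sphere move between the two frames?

1.6

From (7.1, 2.2) to (8.3, 3.3), the orange sphere covered √(1.2² + 1.1²) ≈ 1.6 units.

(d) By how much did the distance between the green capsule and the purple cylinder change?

+1.7

Before: roughly 4.3 units apart; after: 6.0. That's 1.7 units further apart.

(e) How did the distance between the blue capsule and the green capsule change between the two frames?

-1.7

The distance was about 10.8 in the first image and 9.1 in the second, so they moved 1.7 units closer together.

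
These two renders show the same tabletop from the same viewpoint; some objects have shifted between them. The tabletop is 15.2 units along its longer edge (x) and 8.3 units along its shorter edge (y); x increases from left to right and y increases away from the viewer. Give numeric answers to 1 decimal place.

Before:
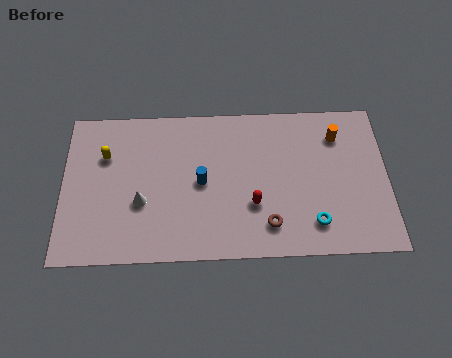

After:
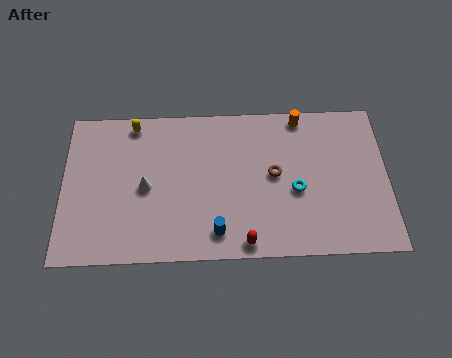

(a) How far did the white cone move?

0.8

The white cone was near (3.7, 3.1) before and (3.9, 3.9) after, so it travelled √(0.2² + 0.8²) ≈ 0.8 units.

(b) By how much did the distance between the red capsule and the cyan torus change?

+0.6

Before: roughly 3.0 units apart; after: 3.6. That's 0.6 units further apart.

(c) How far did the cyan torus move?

2.0

From (11.7, 1.7) to (10.9, 3.5), the cyan torus covered √(0.8² + 1.8²) ≈ 2.0 units.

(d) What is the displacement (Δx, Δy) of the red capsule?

(-0.4, -2.0)

The red capsule was at about (8.9, 2.8) and moved to about (8.5, 0.8).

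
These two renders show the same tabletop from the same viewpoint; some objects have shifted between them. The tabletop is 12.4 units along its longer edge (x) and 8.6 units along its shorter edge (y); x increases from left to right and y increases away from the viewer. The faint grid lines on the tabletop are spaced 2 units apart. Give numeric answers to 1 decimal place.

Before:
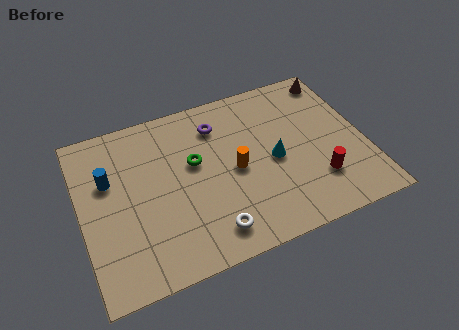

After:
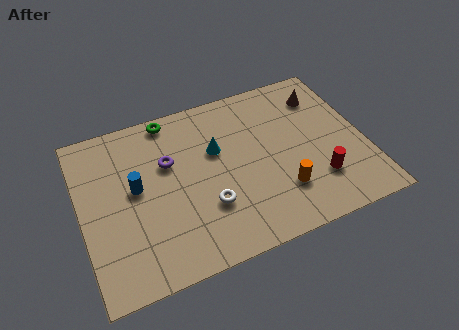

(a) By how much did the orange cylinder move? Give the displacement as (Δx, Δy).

(1.8, -1.8)

From the two frames, the orange cylinder sits at roughly (6.7, 4.1) before and (8.5, 2.3) after.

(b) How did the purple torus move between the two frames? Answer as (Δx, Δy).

(-2.3, -1.2)

The purple torus was at about (6.2, 6.7) and moved to about (3.9, 5.5).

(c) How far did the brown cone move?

1.1

From (11.6, 7.5) to (10.9, 6.7), the brown cone covered √(0.7² + 0.8²) ≈ 1.1 units.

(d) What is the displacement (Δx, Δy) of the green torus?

(-0.8, 2.7)

The green torus started near (5.0, 5.1) and ended near (4.2, 7.8).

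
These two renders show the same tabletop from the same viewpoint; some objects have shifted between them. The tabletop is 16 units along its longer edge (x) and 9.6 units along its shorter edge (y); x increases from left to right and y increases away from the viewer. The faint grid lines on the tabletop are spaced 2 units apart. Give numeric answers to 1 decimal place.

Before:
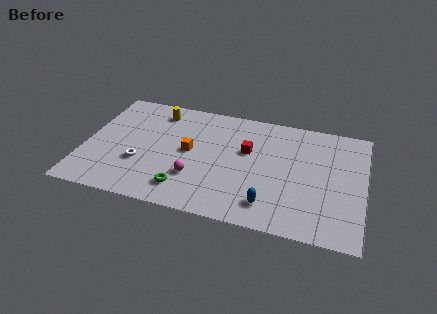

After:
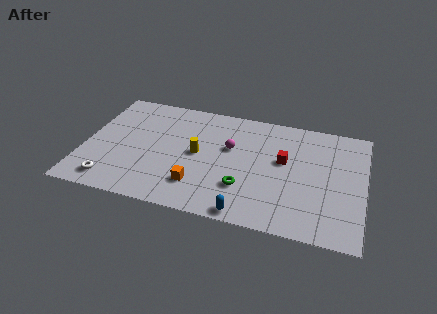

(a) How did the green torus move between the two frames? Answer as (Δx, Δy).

(3.3, 1.0)

The green torus was at about (6.0, 1.8) and moved to about (9.3, 2.8).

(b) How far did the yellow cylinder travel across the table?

4.0

From (3.9, 8.0) to (6.5, 4.9), the yellow cylinder covered √(2.6² + 3.1²) ≈ 4.0 units.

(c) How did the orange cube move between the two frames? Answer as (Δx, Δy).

(0.7, -2.7)

The orange cube was at about (6.0, 5.0) and moved to about (6.7, 2.3).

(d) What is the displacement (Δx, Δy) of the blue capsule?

(-1.2, -1.0)

The blue capsule was at about (10.8, 1.8) and moved to about (9.6, 0.8).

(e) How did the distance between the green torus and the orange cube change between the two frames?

-0.6

They were about 3.2 units apart before and 2.6 after — 0.6 units closer together.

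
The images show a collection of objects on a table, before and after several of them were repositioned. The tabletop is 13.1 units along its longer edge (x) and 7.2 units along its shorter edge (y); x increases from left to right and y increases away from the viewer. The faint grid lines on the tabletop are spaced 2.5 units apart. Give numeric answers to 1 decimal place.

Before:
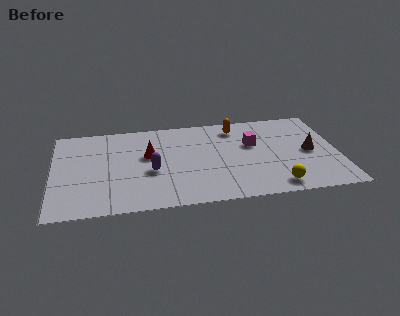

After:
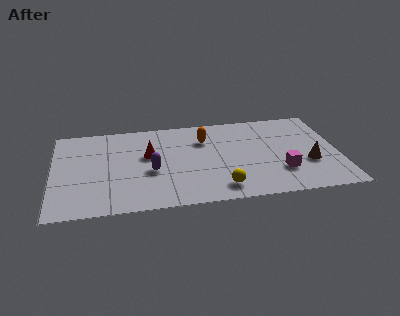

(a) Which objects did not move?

the purple capsule and the red cone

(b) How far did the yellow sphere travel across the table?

2.5

From (10.1, 1.0) to (7.6, 1.2), the yellow sphere covered √(2.5² + 0.2²) ≈ 2.5 units.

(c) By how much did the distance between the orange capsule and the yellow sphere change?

-1.2

Before: roughly 5.2 units apart; after: 4.0. That's 1.2 units closer together.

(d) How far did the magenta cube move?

2.7

The magenta cube moved from about (9.2, 4.5) to (10.4, 2.1), a distance of √(1.2² + 2.4²) ≈ 2.7.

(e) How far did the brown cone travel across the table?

0.9

The brown cone moved from about (11.8, 3.5) to (11.7, 2.6), a distance of √(0.1² + 0.9²) ≈ 0.9.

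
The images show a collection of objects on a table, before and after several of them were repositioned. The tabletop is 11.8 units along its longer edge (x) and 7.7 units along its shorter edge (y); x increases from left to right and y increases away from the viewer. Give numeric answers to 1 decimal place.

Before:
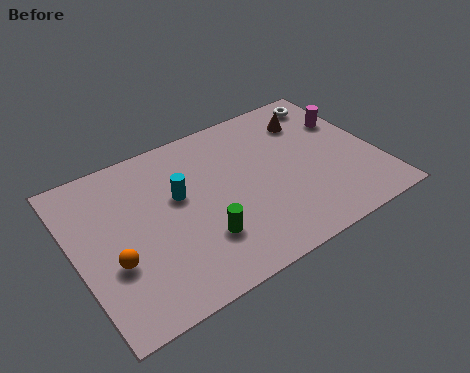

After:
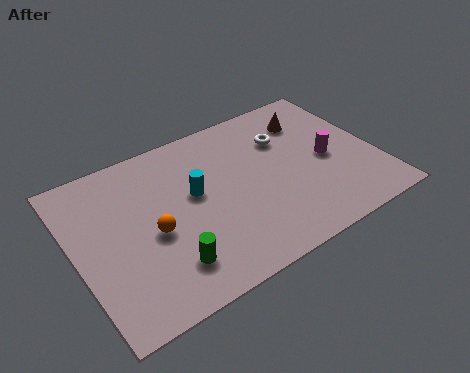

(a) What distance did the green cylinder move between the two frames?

1.5

The green cylinder moved from about (4.6, 2.2) to (3.2, 1.7), a distance of √(1.4² + 0.5²) ≈ 1.5.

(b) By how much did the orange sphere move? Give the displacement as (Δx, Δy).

(1.6, 0.6)

From the two frames, the orange sphere sits at roughly (1.3, 2.8) before and (2.9, 3.4) after.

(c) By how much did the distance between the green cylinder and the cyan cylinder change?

+0.6

They were about 2.5 units apart before and 3.1 after — 0.6 units further apart.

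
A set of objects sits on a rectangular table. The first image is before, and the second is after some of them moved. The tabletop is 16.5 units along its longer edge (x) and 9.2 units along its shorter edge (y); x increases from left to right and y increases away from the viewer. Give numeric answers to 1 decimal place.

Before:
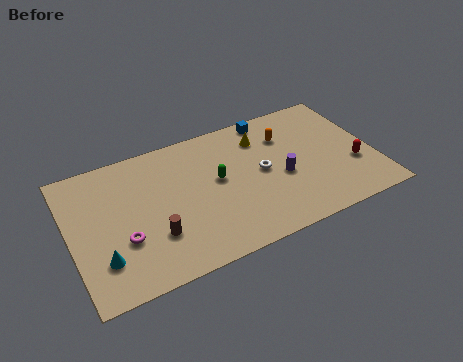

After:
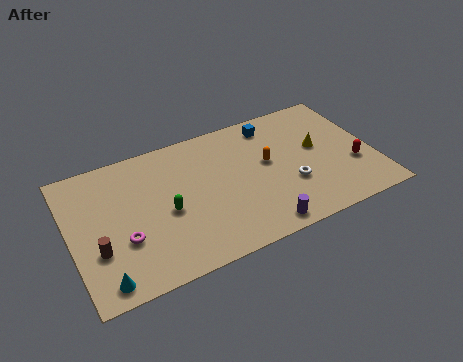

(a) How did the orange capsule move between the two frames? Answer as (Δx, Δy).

(-1.2, -1.5)

From the two frames, the orange capsule sits at roughly (12.0, 6.7) before and (10.8, 5.2) after.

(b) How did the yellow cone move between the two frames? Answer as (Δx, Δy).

(2.9, -1.9)

The yellow cone started near (10.7, 7.1) and ended near (13.6, 5.2).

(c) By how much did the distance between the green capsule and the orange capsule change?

+1.5

The distance was about 4.3 in the first image and 5.8 in the second, so they moved 1.5 units further apart.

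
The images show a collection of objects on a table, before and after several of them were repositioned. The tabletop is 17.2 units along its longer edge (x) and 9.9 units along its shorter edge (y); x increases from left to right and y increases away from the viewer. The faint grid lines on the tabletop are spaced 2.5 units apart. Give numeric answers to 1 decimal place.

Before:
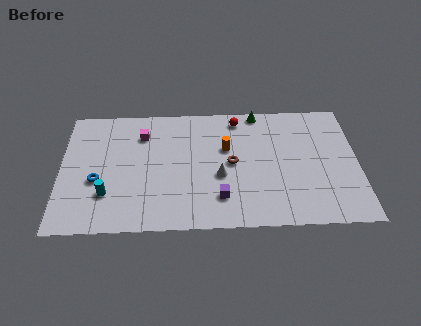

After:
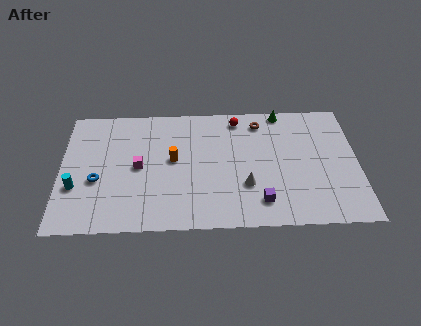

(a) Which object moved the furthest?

the brown torus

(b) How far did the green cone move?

1.4

From (11.5, 9.1) to (12.9, 9.1), the green cone covered √(1.4² + 0.0²) ≈ 1.4 units.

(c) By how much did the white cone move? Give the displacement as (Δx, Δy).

(1.5, -0.8)

From the two frames, the white cone sits at roughly (9.2, 4.0) before and (10.7, 3.2) after.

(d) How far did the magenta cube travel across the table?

2.6

The magenta cube moved from about (4.7, 7.5) to (4.5, 4.9), a distance of √(0.2² + 2.6²) ≈ 2.6.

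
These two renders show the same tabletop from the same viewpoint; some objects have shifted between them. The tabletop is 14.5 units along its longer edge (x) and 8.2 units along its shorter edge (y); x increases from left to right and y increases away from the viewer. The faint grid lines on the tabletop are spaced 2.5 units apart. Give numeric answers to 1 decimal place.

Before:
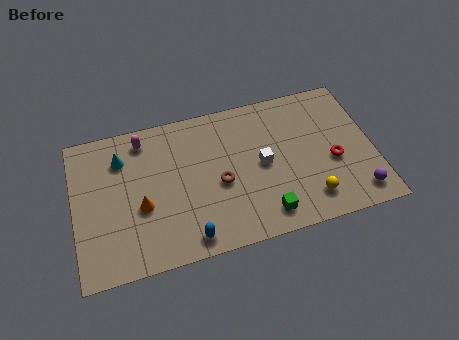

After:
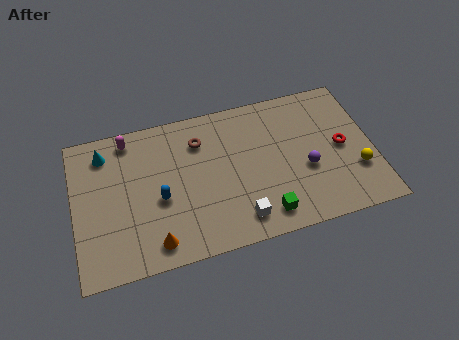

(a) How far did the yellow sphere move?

2.6

From (11.2, 1.6) to (13.6, 2.6), the yellow sphere covered √(2.4² + 1.0²) ≈ 2.6 units.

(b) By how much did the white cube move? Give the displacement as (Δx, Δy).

(-1.3, -2.7)

The white cube started near (9.1, 4.1) and ended near (7.8, 1.4).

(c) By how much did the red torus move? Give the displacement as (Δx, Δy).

(0.5, 0.7)

The red torus started near (12.5, 3.4) and ended near (13.0, 4.1).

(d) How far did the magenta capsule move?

0.7

From (3.5, 7.0) to (2.8, 7.2), the magenta capsule covered √(0.7² + 0.2²) ≈ 0.7 units.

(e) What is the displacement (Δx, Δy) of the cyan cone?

(-0.8, 0.5)

The cyan cone was at about (2.4, 6.2) and moved to about (1.6, 6.7).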